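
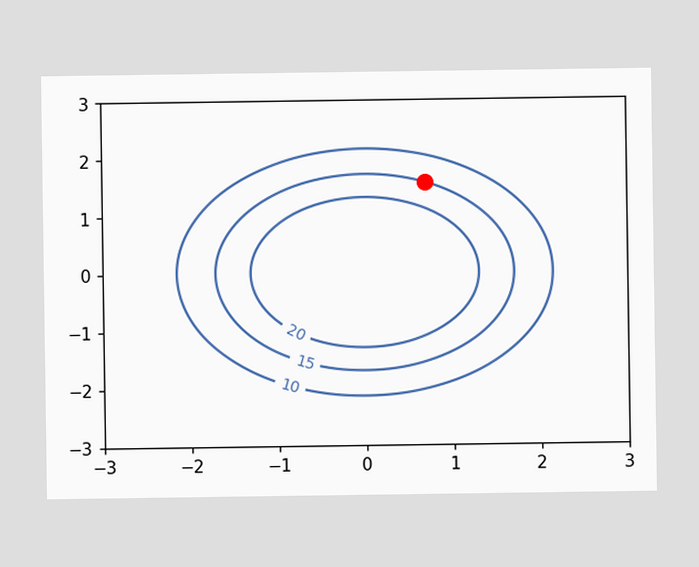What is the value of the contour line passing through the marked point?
The marked point sits on the contour labelled 15.

15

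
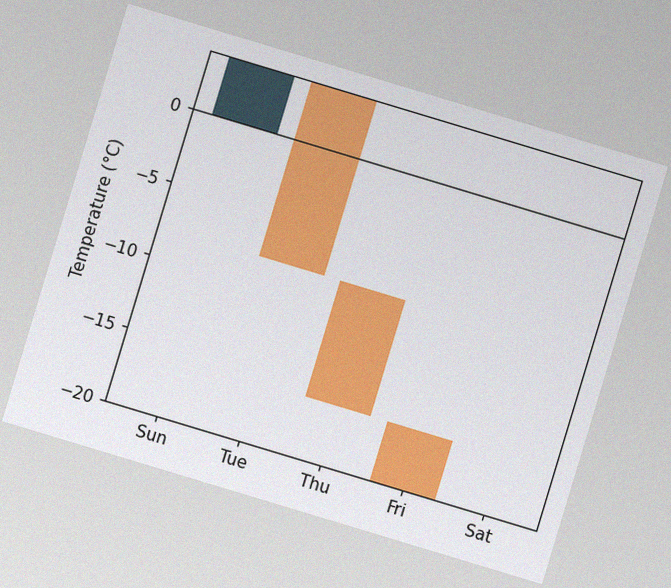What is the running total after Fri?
-20°C

The chart is tilted about 17° clockwise, with some photo noise. After Fri the running total reaches -20°C.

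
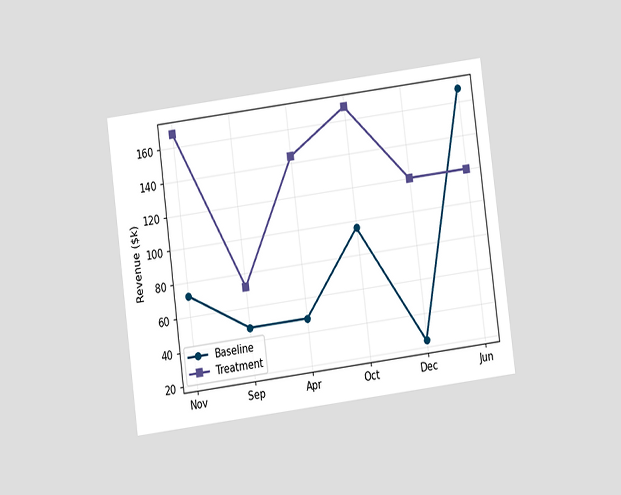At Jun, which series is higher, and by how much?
The chart is tilted about 7° counter-clockwise and viewed at a slight angle. At Jun, Baseline sits above the other line by $48k.

Baseline, by $48k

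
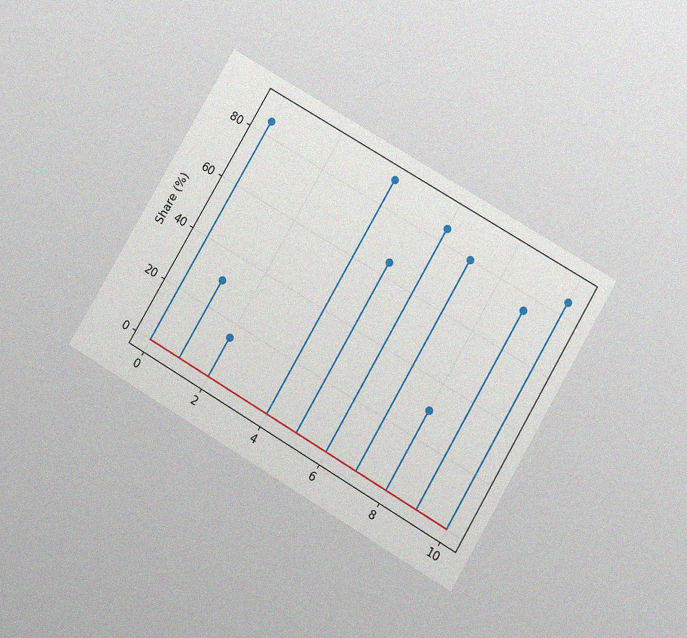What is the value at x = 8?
30%

The chart is tilted about 31° clockwise and viewed at a slight angle, with some photo noise. The stem at x=8 reaches 30%.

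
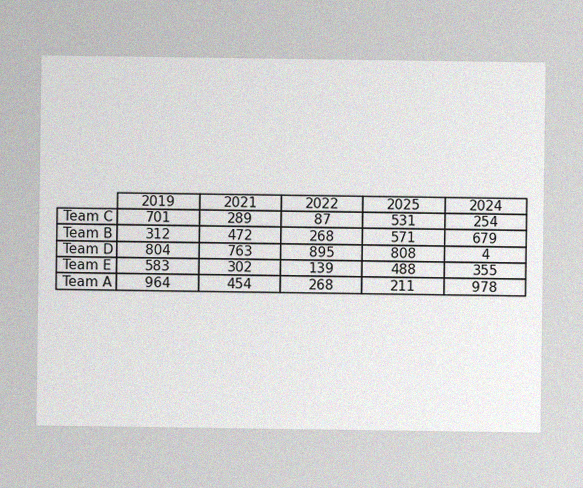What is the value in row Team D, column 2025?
The image has some photo noise and uneven lighting. The (Team D, 2025) cell reads 808.

808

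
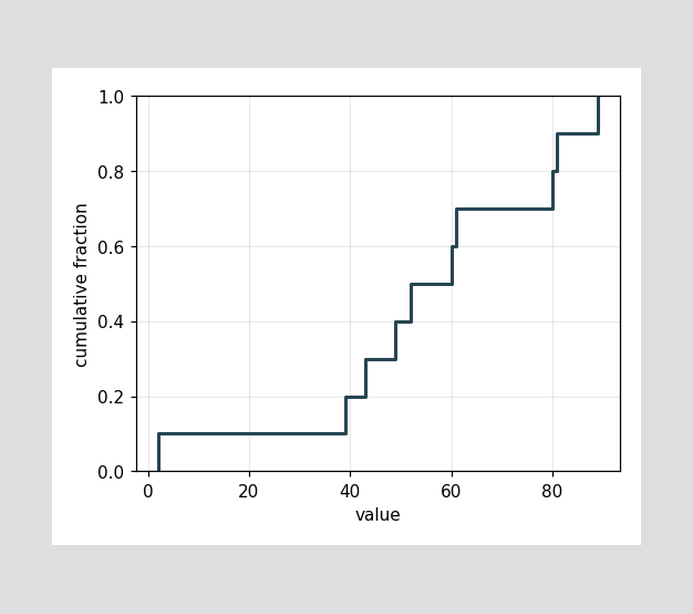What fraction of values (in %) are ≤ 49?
40%

At x=49 the ECDF step is at 40%.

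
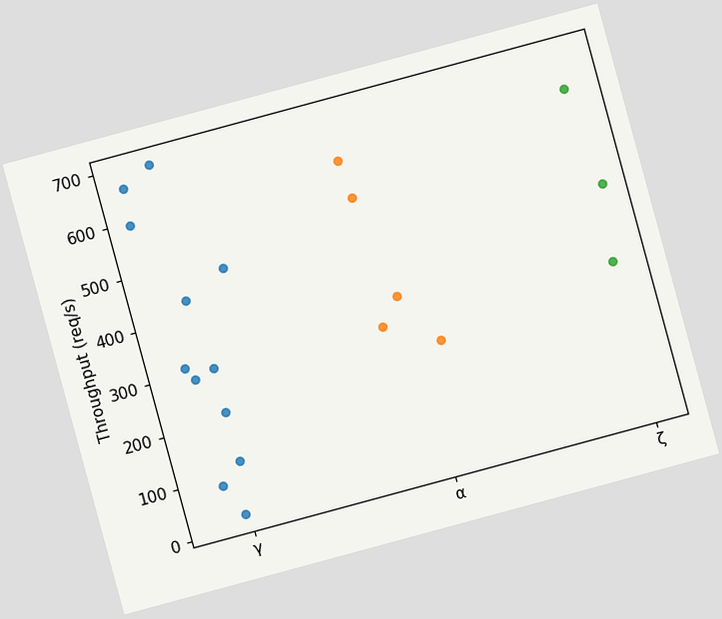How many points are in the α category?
5

The chart is tilted about 15° counter-clockwise. Counting the markers in the α column gives 5.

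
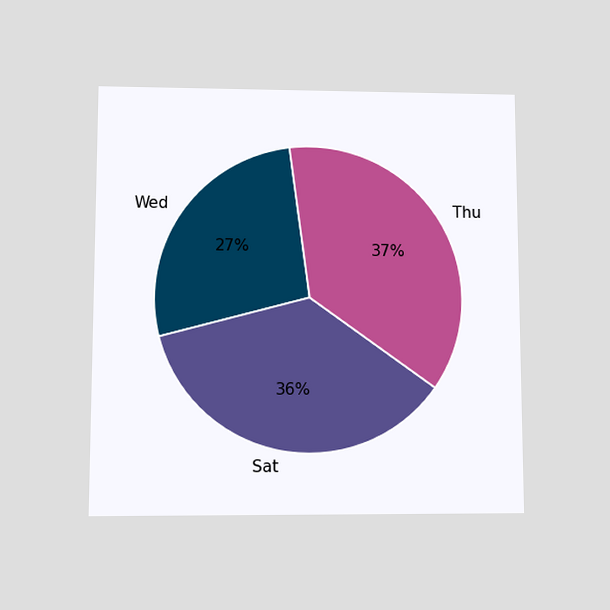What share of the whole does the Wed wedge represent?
27%

The chart is viewed at a slight angle. The Wed slice takes up 27% of the pie.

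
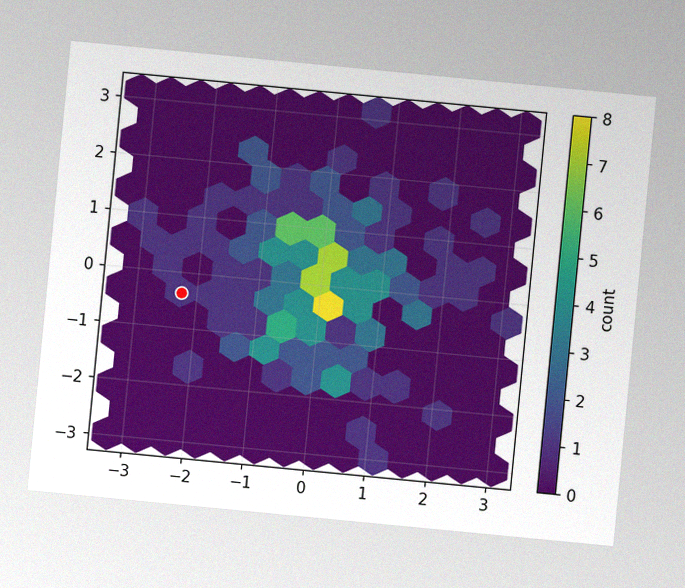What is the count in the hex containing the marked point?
The chart is tilted about 5° clockwise, with some photo noise. The marked hex reads 1 on the colorbar.

1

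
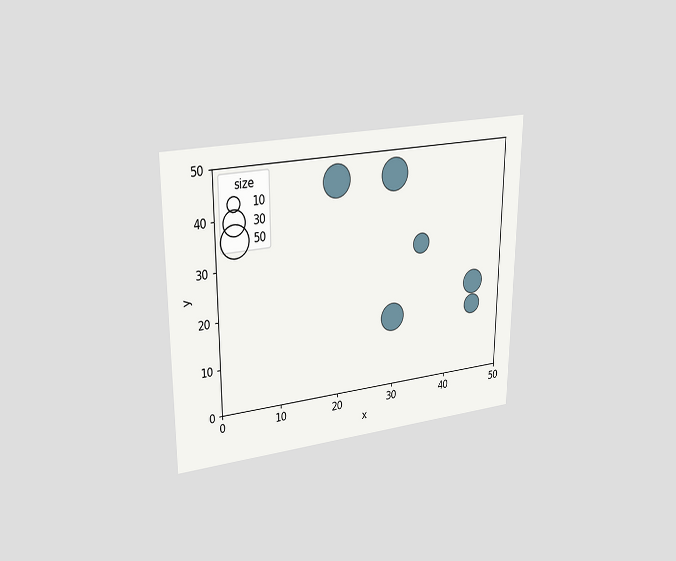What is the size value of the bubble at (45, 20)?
The chart is viewed at a slight angle. Matching the bubble at (45, 20) against the size legend gives 30.

30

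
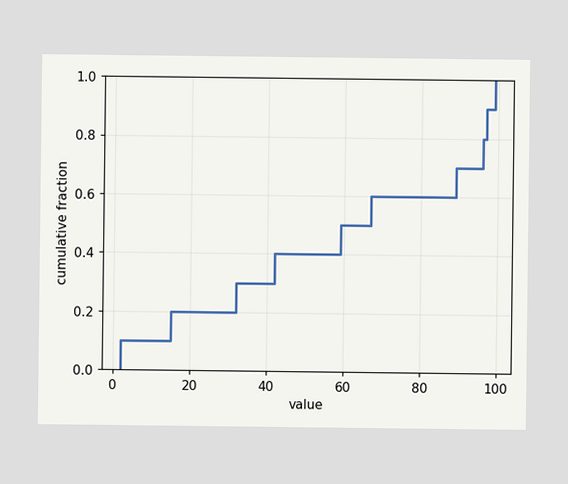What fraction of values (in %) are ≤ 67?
At x=67 the ECDF step is at 60%.

60%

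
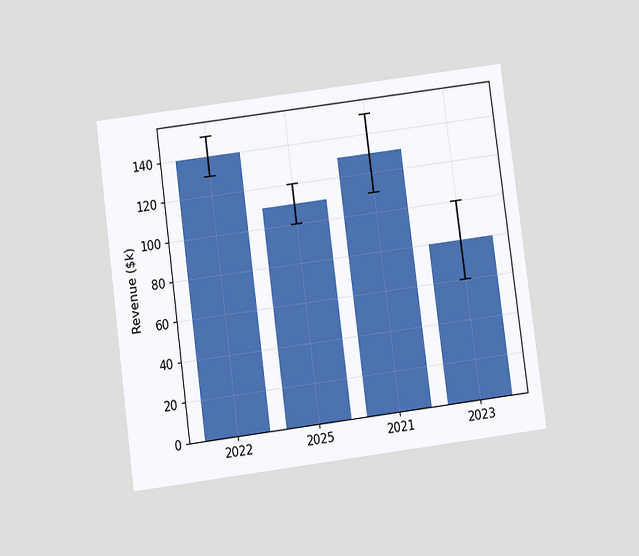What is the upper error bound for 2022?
The chart is tilted about 7° counter-clockwise and viewed slightly from below. The 2022 bar's upper whisker reaches $150k.

$150k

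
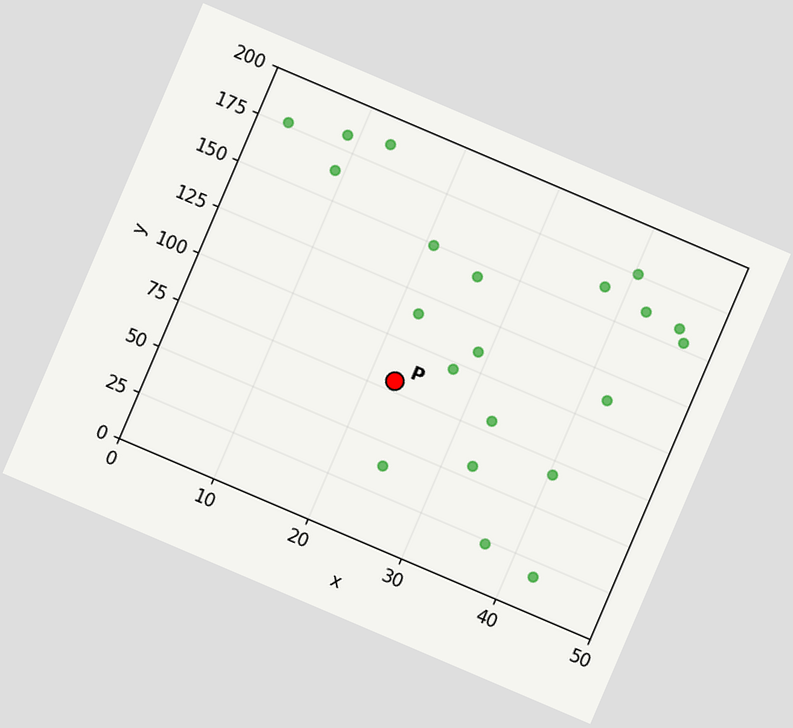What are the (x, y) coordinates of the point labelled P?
The chart is tilted about 23° clockwise. Following the gridlines from P to each axis, P sits at (22.5, 80).

(22.5, 80)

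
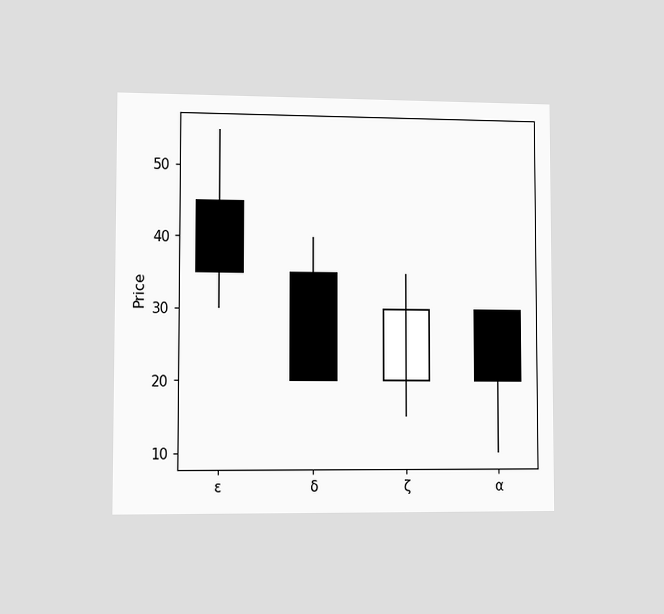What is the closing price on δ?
20

The chart is viewed slightly from the left. The δ candle closes at 20.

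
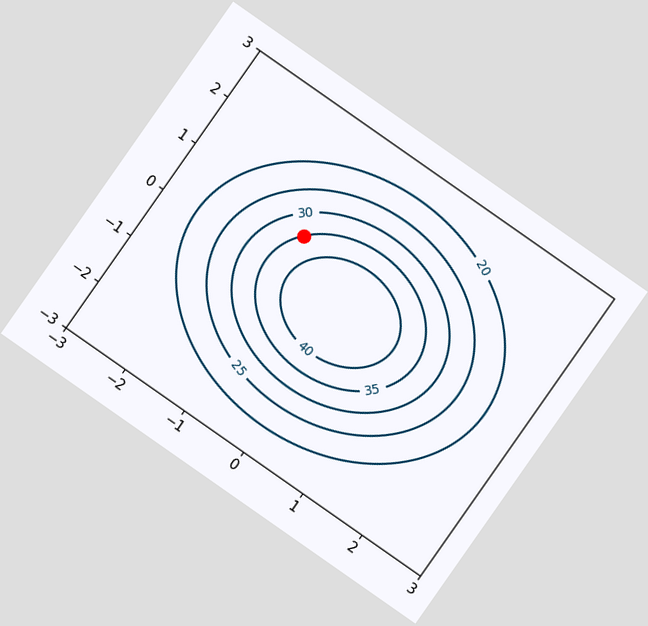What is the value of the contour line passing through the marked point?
35

The chart is tilted about 35° clockwise. The marked point sits on the contour labelled 35.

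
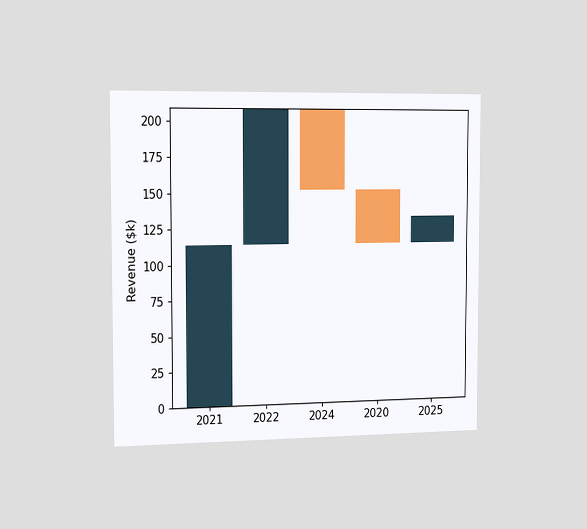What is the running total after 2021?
The chart is viewed slightly from the left. After 2021 the running total reaches $114k.

$114k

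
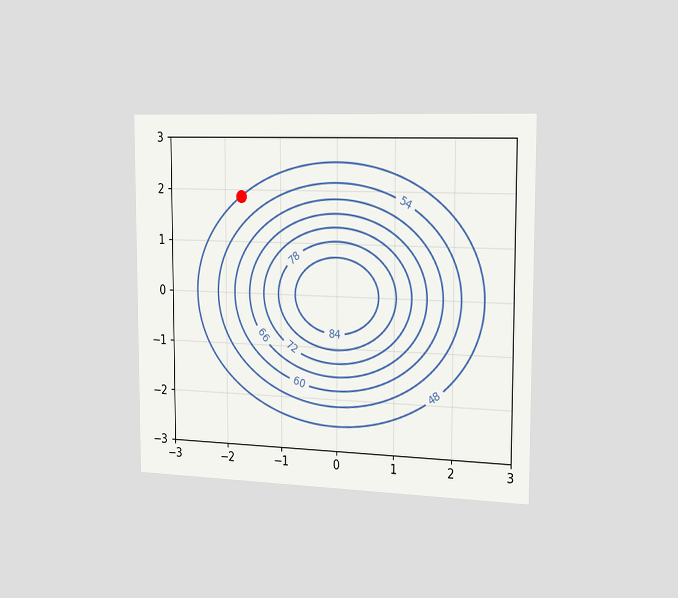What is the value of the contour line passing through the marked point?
The chart is viewed slightly from the right. The marked point sits on the contour labelled 48.

48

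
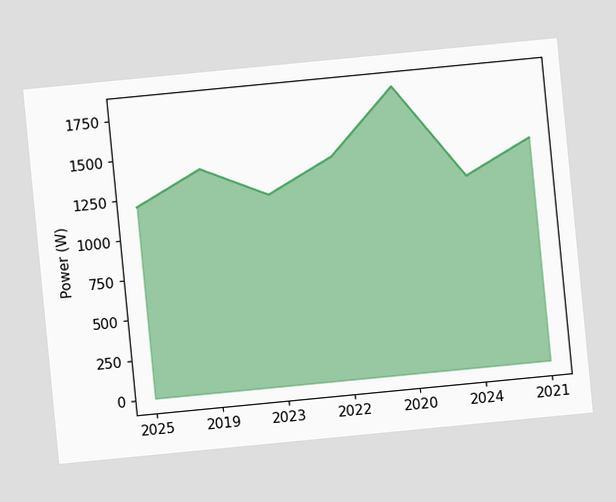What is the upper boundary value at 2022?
The chart is tilted about 6° counter-clockwise. At 2022 the upper boundary is at 1400W.

1400W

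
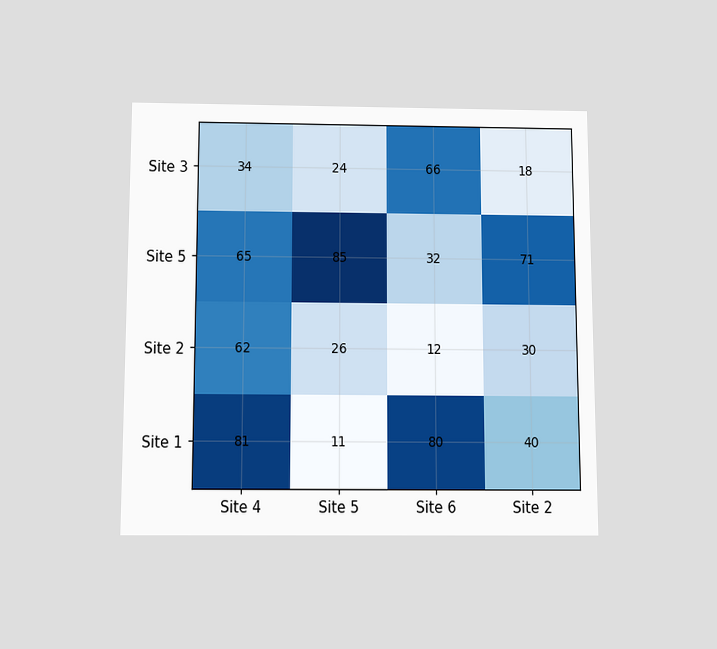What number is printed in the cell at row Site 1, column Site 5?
11

The chart is viewed slightly from below. The (Site 1, Site 5) cell reads 11.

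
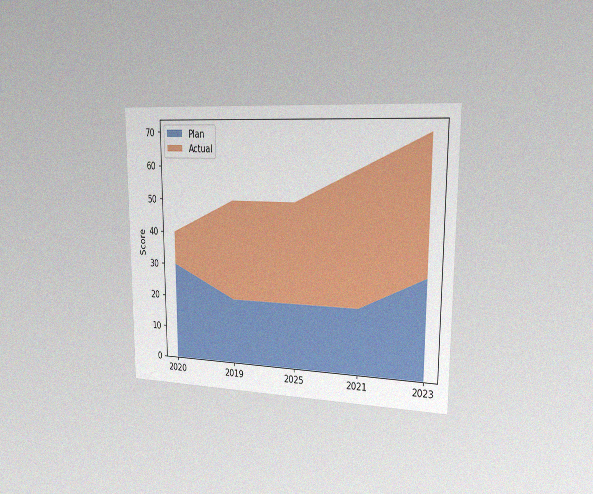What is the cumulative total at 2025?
The chart is viewed slightly from the right, with some photo noise. The stacked total at 2025 reaches 50.

50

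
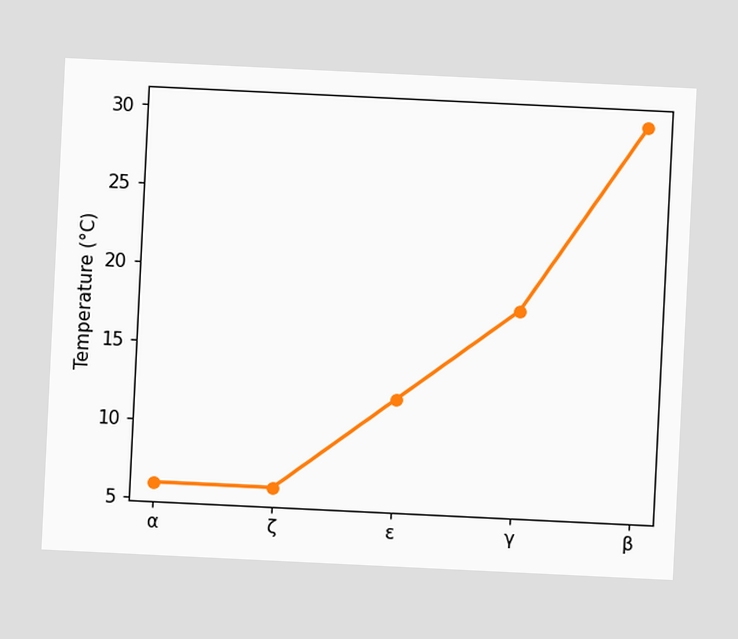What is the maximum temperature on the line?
30°C

The chart is tilted about 3° clockwise. The highest point is at β, and reading across to the y-axis gives 30°C.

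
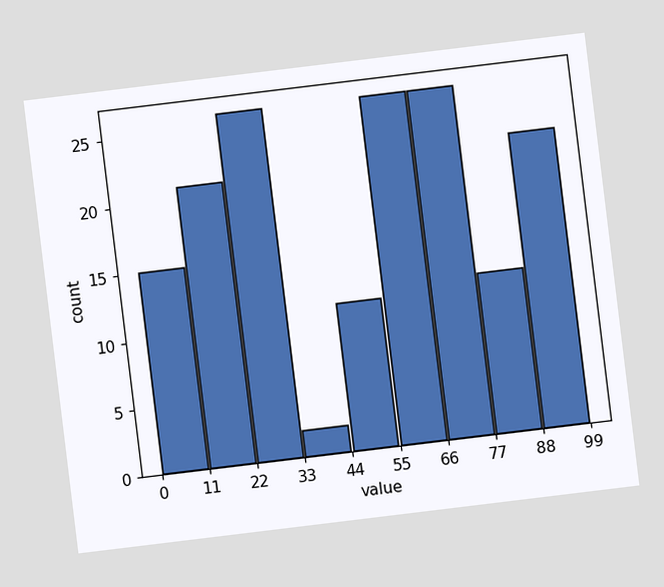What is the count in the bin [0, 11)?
The chart is tilted about 7° counter-clockwise. The [0, 11) bin has height 15.

15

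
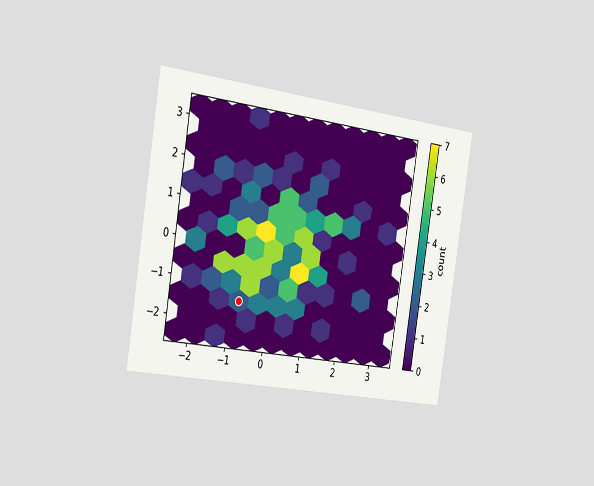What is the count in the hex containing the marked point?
The chart is tilted about 9° clockwise and viewed slightly from the left. The marked hex reads 2 on the colorbar.

2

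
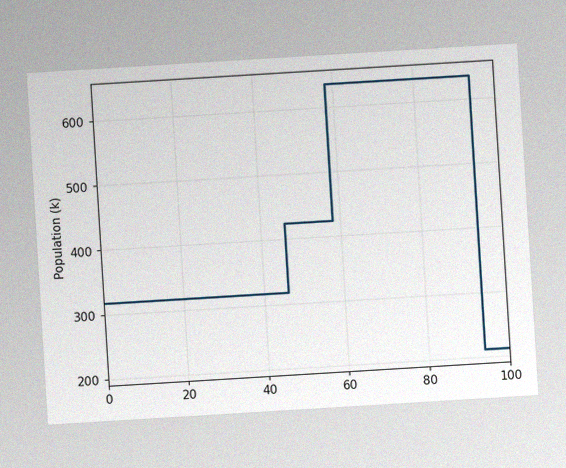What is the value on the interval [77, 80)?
636k

The chart is tilted about 3° counter-clockwise, with some photo noise. On [77, 80) the step sits at 636k.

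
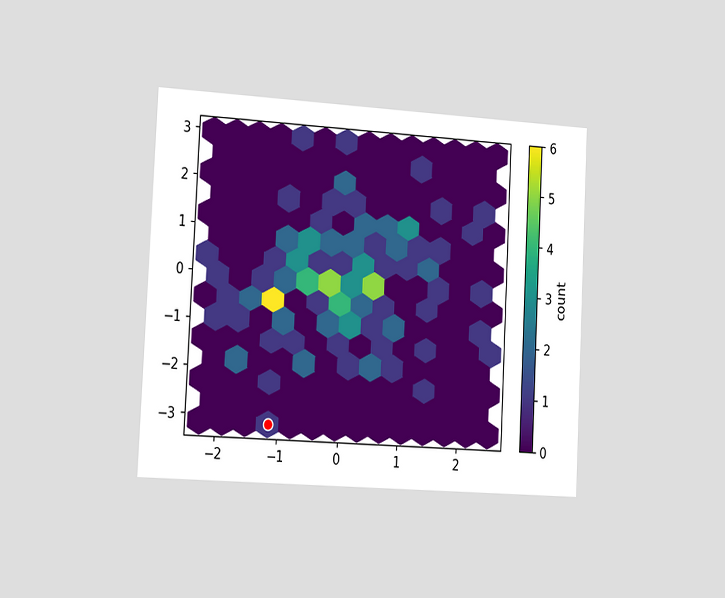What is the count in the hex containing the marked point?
The chart is tilted about 3° clockwise and viewed slightly from the left. The marked hex reads 1 on the colorbar.

1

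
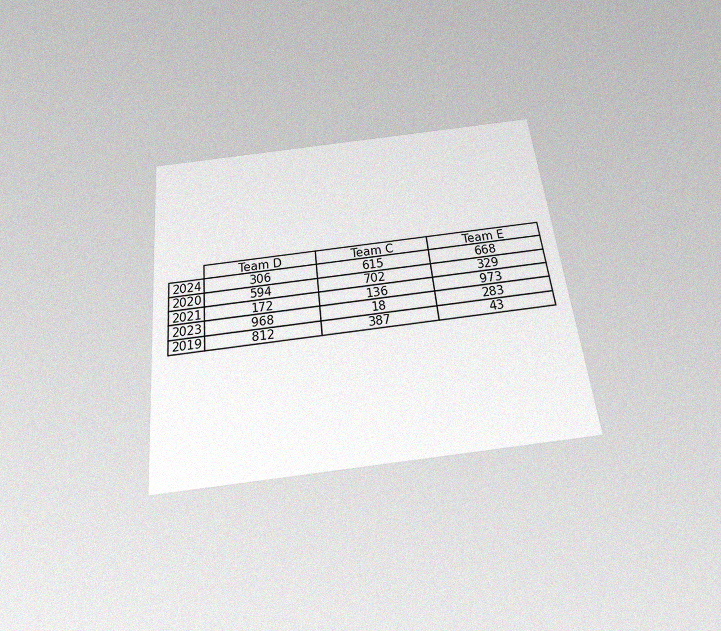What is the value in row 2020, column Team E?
The chart is tilted about 6° counter-clockwise and viewed slightly from below, with some photo noise. The (2020, Team E) cell reads 329.

329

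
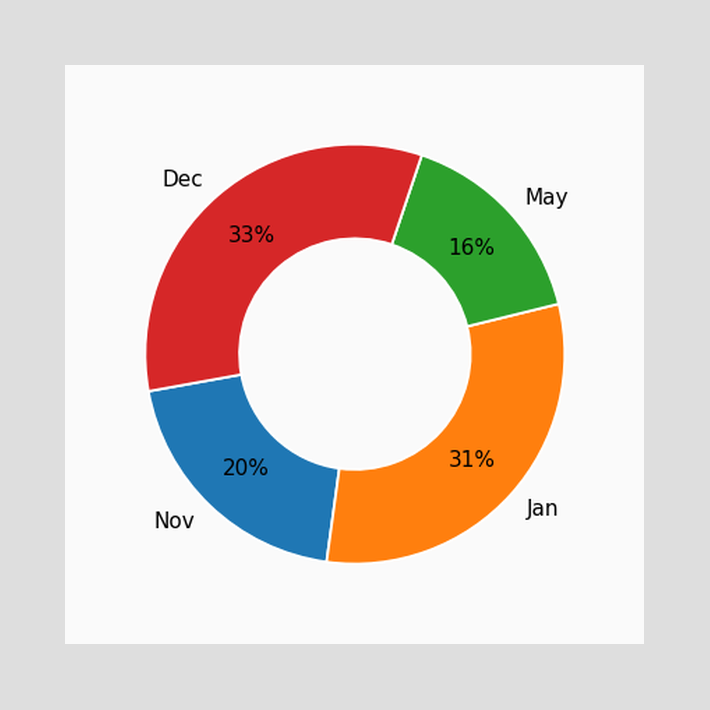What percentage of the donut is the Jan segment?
31%

The Jan segment takes up 31% of the ring.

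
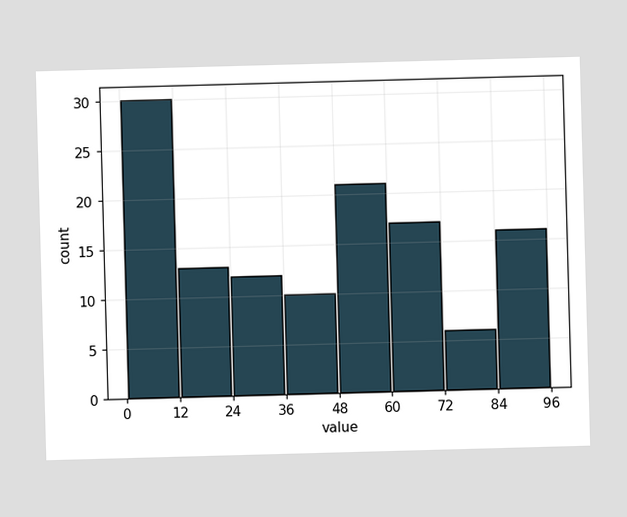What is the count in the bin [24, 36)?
The [24, 36) bin has height 12.

12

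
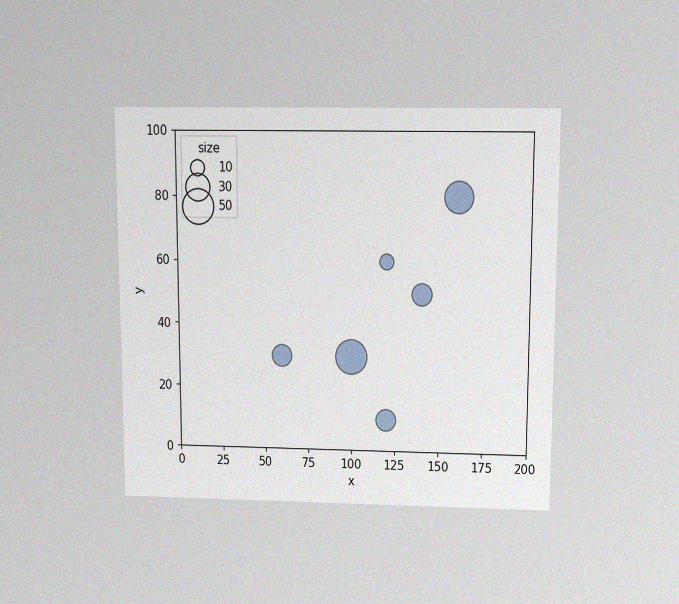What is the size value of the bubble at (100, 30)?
The chart is viewed slightly from above, with some photo noise. Matching the bubble at (100, 30) against the size legend gives 50.

50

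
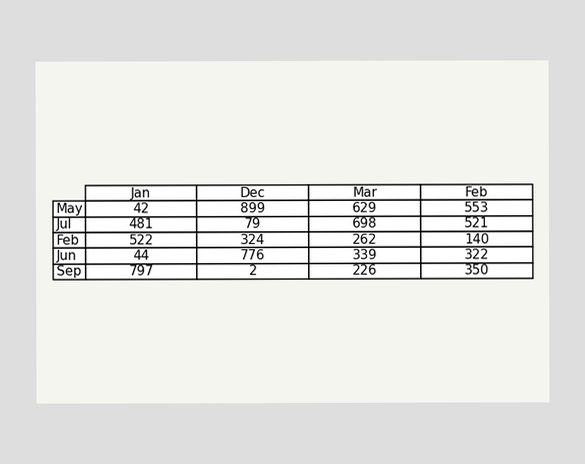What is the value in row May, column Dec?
899

The (May, Dec) cell reads 899.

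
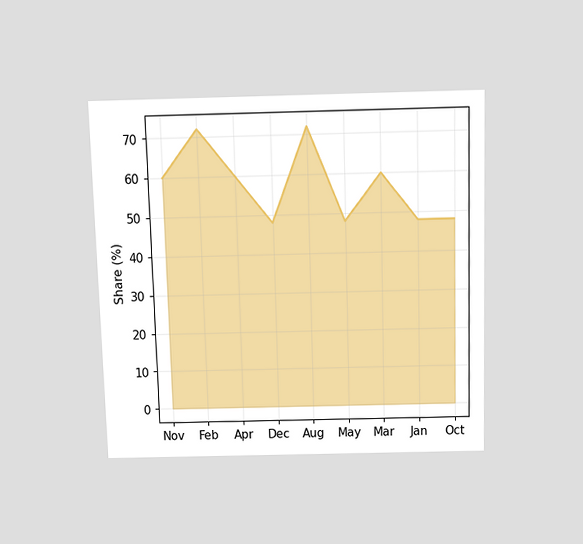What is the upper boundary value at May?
The chart is viewed slightly from above. At May the upper boundary is at 48%.

48%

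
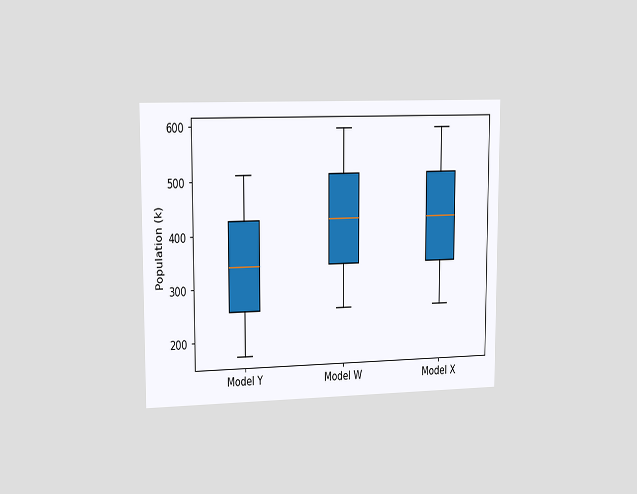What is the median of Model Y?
340k

The chart is viewed slightly from the left. The median line in the Model Y box sits at 340k.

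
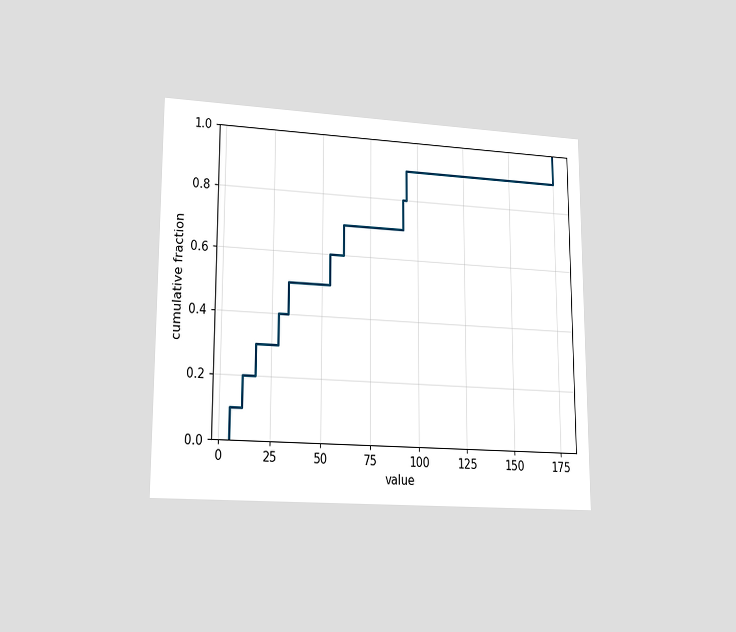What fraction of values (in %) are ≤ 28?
40%

The chart is viewed at a slight angle. At x=28 the ECDF step is at 40%.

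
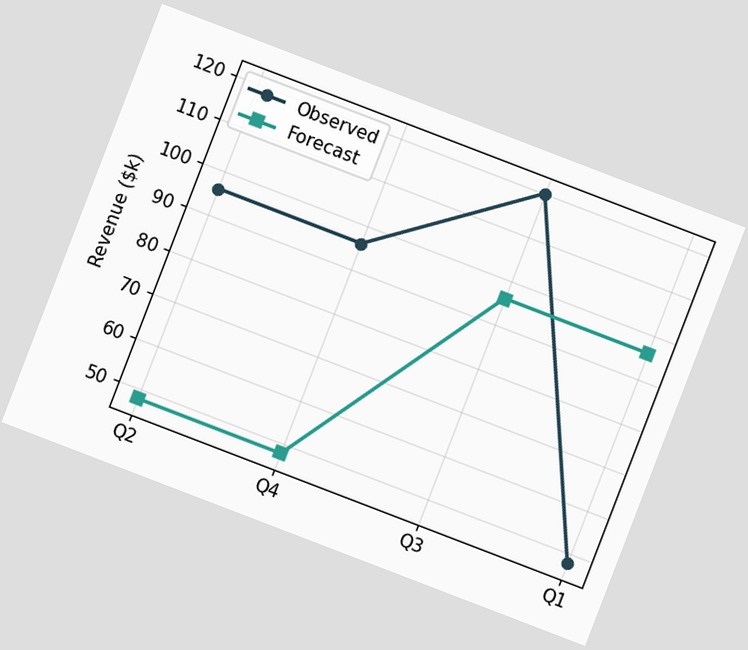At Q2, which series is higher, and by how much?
Observed, by $48k

The chart is tilted about 21° clockwise. At Q2, Observed sits above the other line by $48k.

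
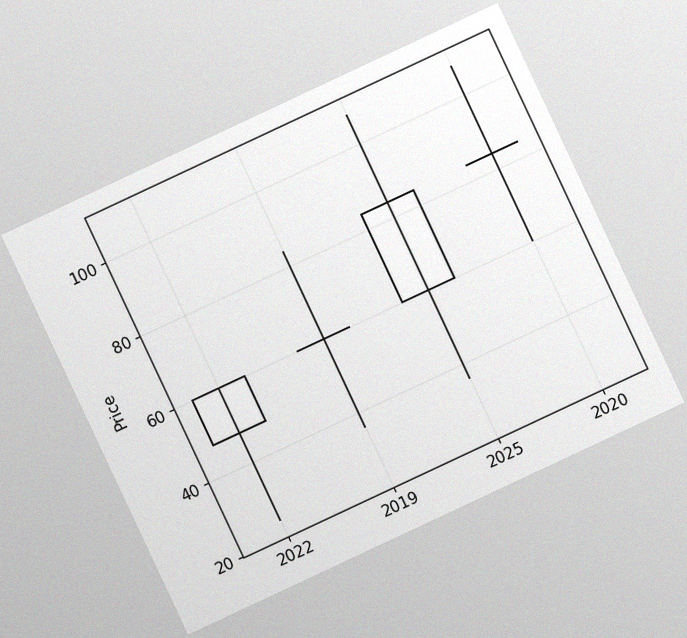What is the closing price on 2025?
The chart is tilted about 25° counter-clockwise, with some photo noise. The 2025 candle closes at 84.

84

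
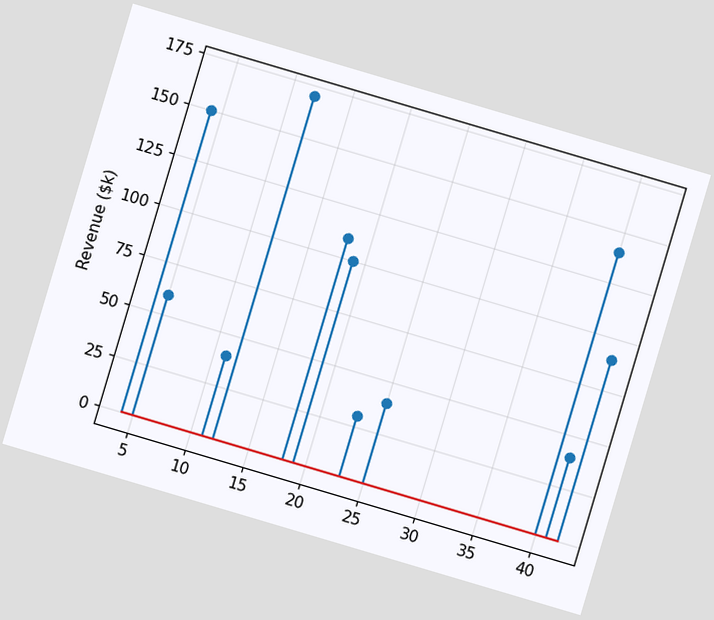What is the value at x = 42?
The chart is tilted about 17° clockwise. The stem at x=42 reaches $90k.

$90k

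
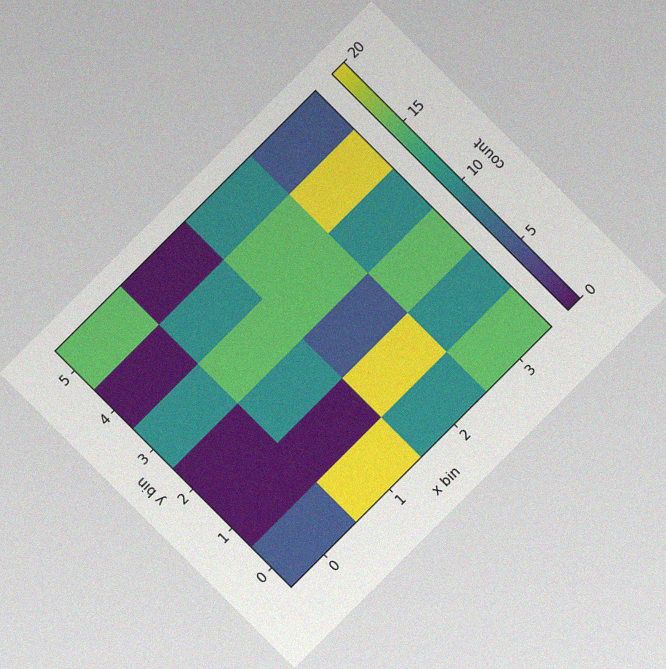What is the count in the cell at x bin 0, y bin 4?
0

The chart is tilted about 45° counter-clockwise, with some photo noise. Matching the cell (0, 4) against the colorbar gives 0.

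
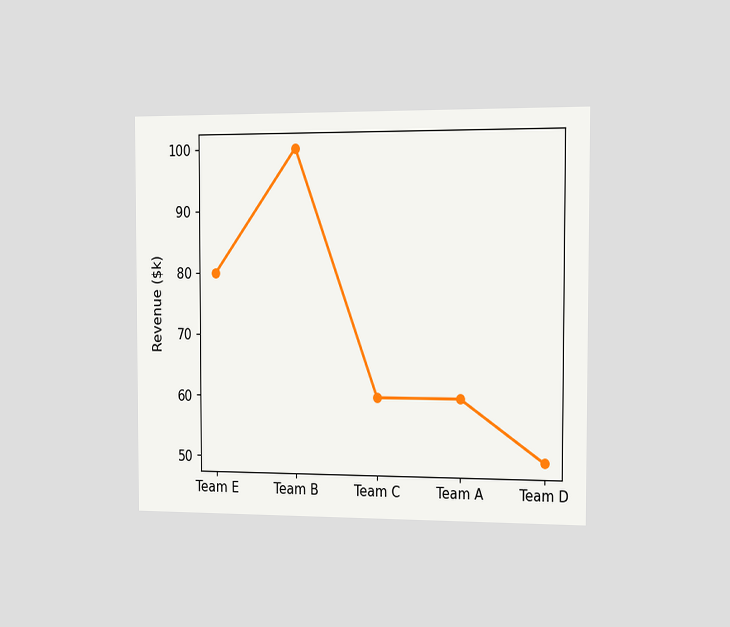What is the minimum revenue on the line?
The chart is viewed slightly from the right. The lowest point is at Team D, and reading across to the y-axis gives $50k.

$50k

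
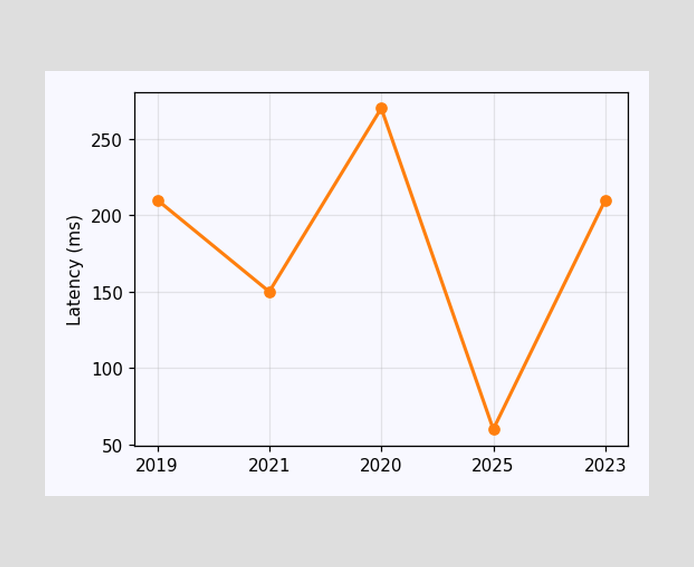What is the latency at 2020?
270ms

At 2020, the line is at 270ms.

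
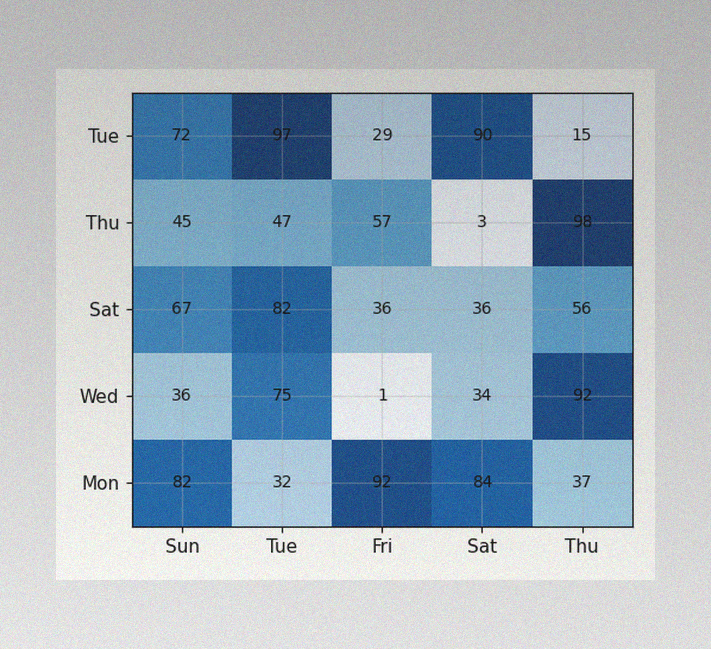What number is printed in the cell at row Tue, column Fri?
29

The image has some photo noise and uneven lighting. The (Tue, Fri) cell reads 29.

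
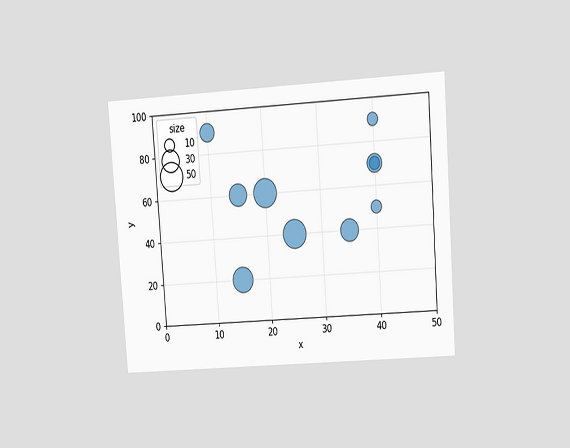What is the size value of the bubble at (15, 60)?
The chart is tilted about 4° counter-clockwise and viewed at a slight angle. Matching the bubble at (15, 60) against the size legend gives 30.

30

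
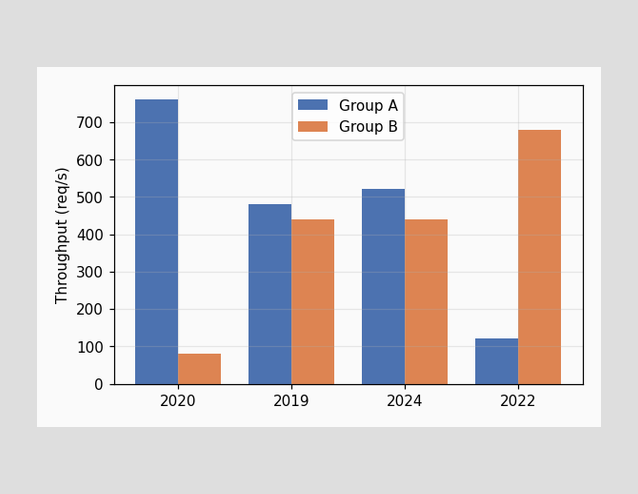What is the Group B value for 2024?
440req/s

The Group B bar at 2024 reaches 440req/s on the y-axis.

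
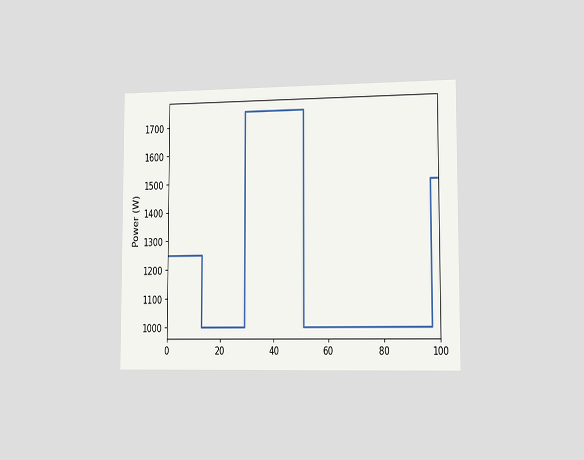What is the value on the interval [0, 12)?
The chart is viewed slightly from the right. On [0, 12) the step sits at 1250W.

1250W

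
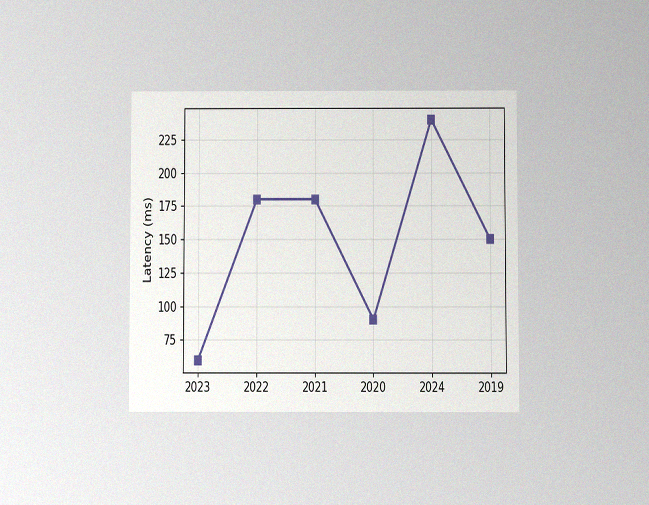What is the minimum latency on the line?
60ms

The chart is viewed slightly from below, with some photo noise. The lowest point is at 2023, and reading across to the y-axis gives 60ms.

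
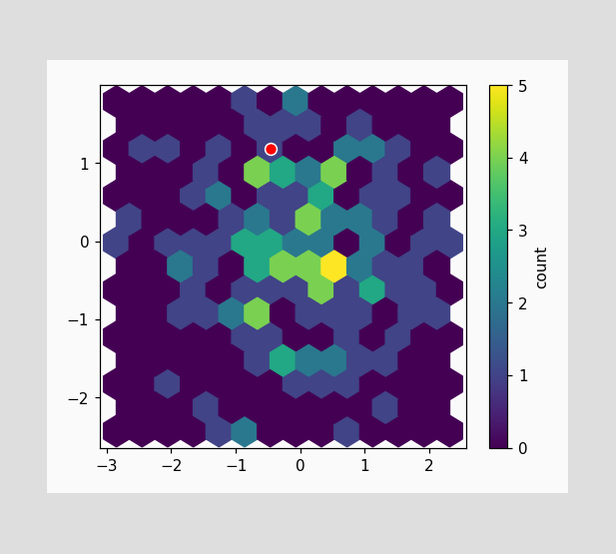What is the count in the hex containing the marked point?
The marked hex reads 1 on the colorbar.

1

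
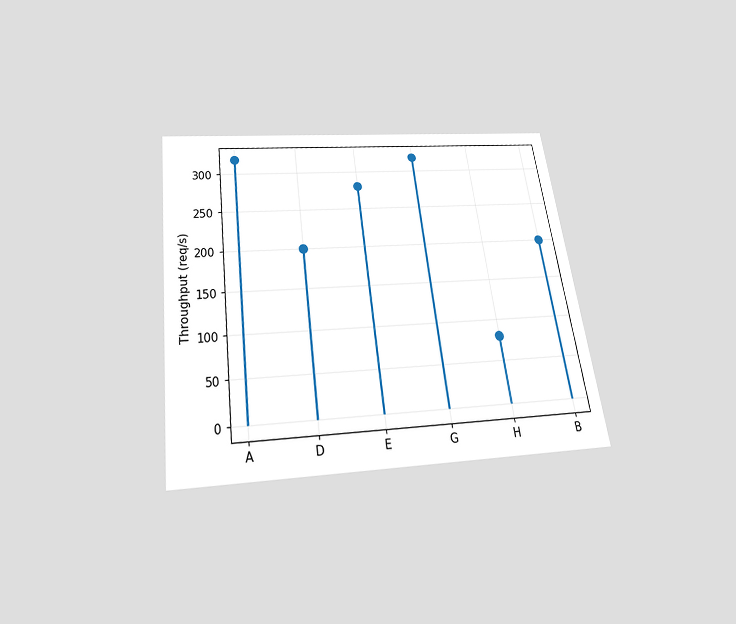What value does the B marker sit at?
200req/s

The chart is tilted about 8° counter-clockwise and viewed slightly from below. The B marker sits at 200req/s.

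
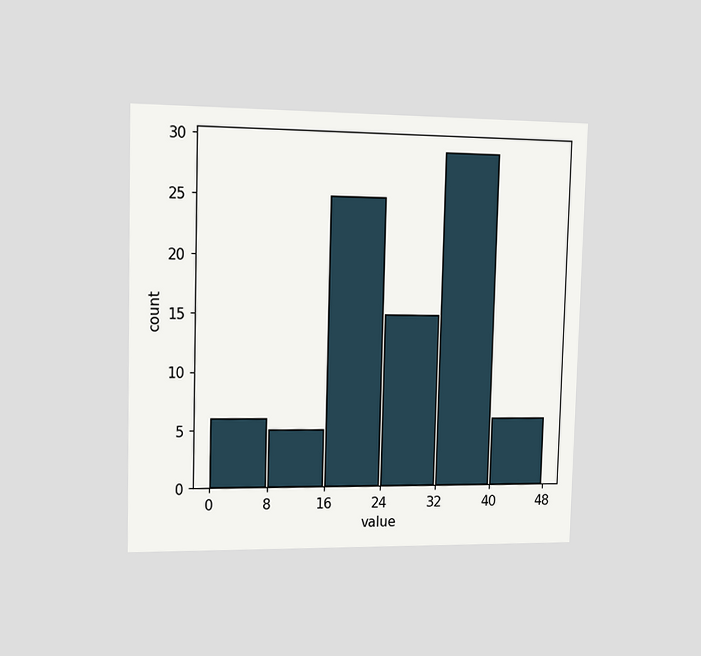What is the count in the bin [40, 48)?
The chart is viewed slightly from the left. The [40, 48) bin has height 6.

6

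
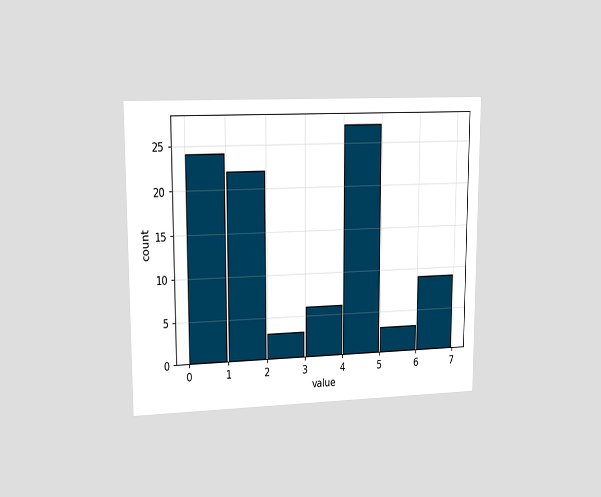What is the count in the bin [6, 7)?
9

The chart is viewed at a slight angle. The [6, 7) bin has height 9.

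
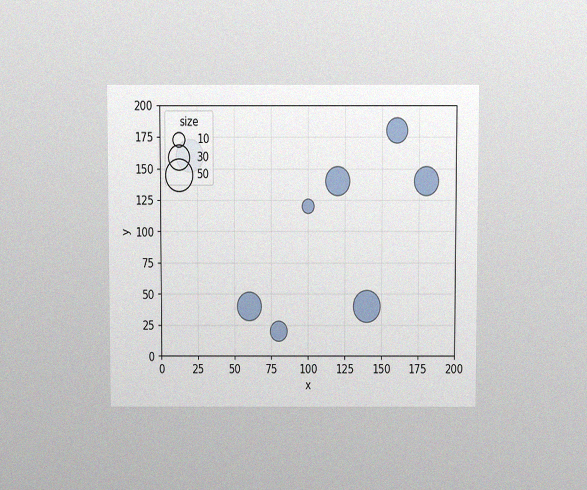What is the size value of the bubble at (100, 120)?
The chart is viewed at a slight angle, with some photo noise. Matching the bubble at (100, 120) against the size legend gives 10.

10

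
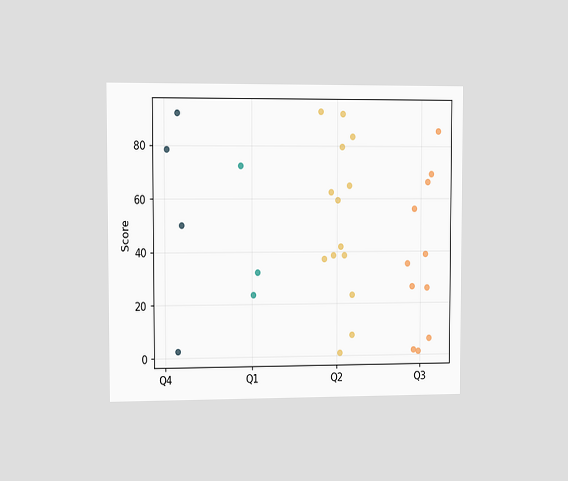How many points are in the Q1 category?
The chart is viewed slightly from the left. Counting the markers in the Q1 column gives 3.

3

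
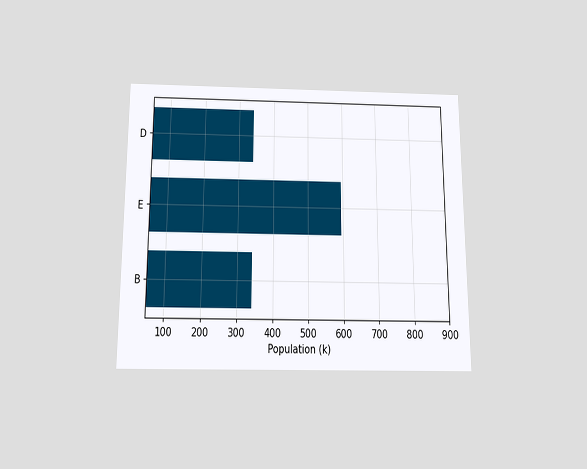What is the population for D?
340k

The chart is viewed slightly from below. Reading along the chart's x-axis, the D bar reaches 340k.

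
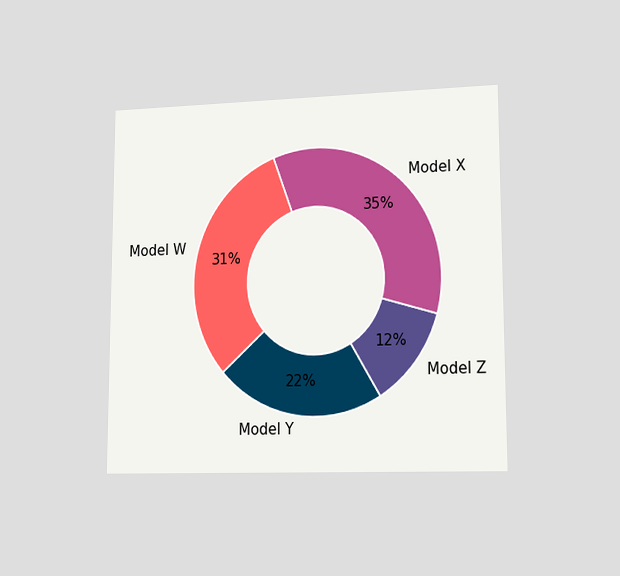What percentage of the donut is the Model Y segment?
22%

The chart is viewed slightly from the right. The Model Y segment takes up 22% of the ring.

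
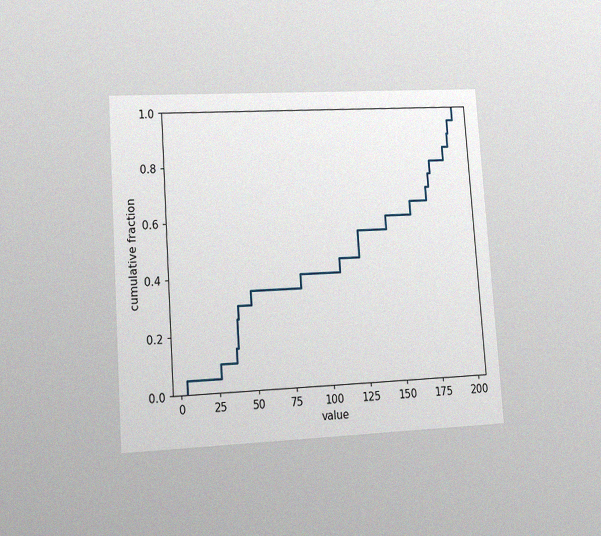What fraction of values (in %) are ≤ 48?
35%

The chart is tilted about 4° counter-clockwise and viewed at a slight angle, with some photo noise. At x=48 the ECDF step is at 35%.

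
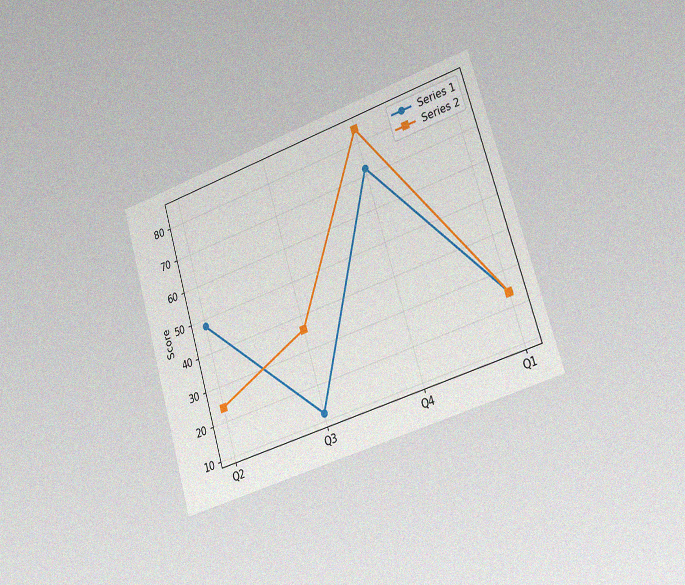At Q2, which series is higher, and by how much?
The chart is tilted about 17° counter-clockwise and viewed slightly from the right, with some photo noise. At Q2, Series 1 sits above the other line by 24.

Series 1, by 24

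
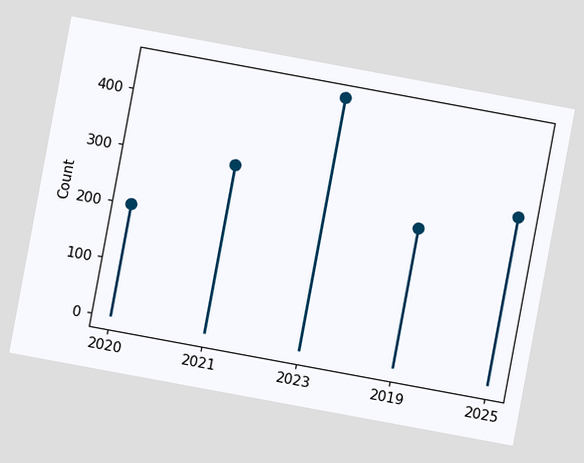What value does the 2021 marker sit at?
The chart is tilted about 10° clockwise. The 2021 marker sits at 300.

300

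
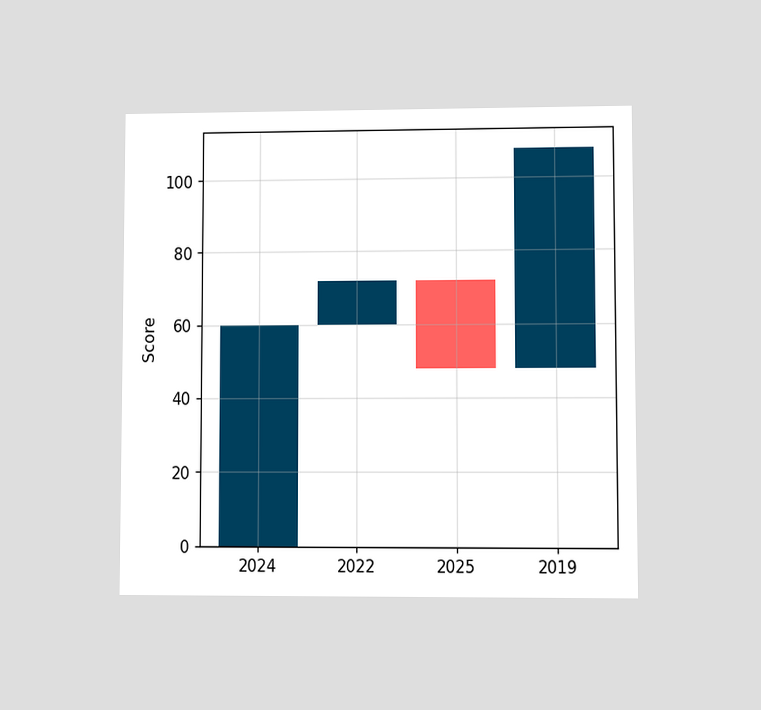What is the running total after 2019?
The chart is viewed at a slight angle. After 2019 the running total reaches 108.

108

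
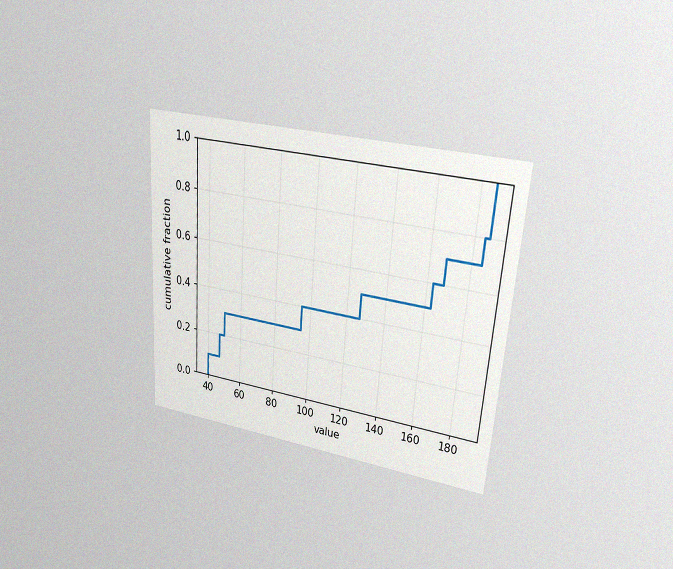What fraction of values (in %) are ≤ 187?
100%

The chart is tilted about 4° clockwise and viewed at a slight angle, with some photo noise. At x=187 the ECDF step is at 100%.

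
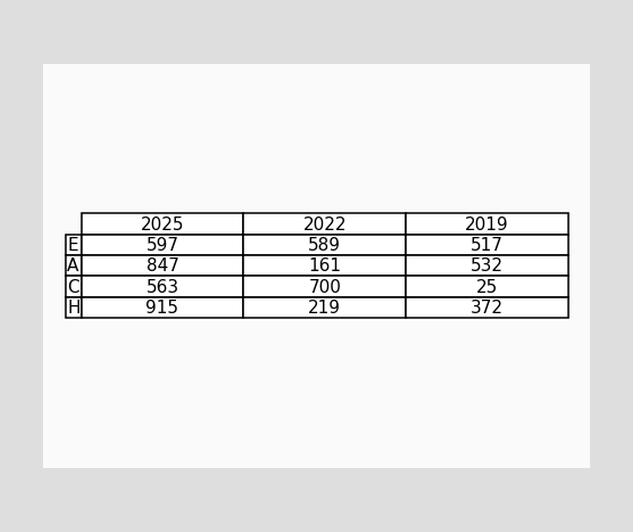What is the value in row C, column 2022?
700

The (C, 2022) cell reads 700.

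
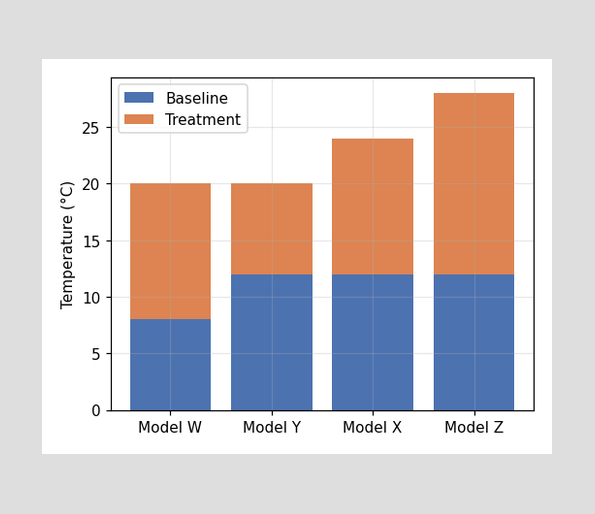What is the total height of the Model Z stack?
28°C

The Model Z stack's top reaches 28°C on the y-axis.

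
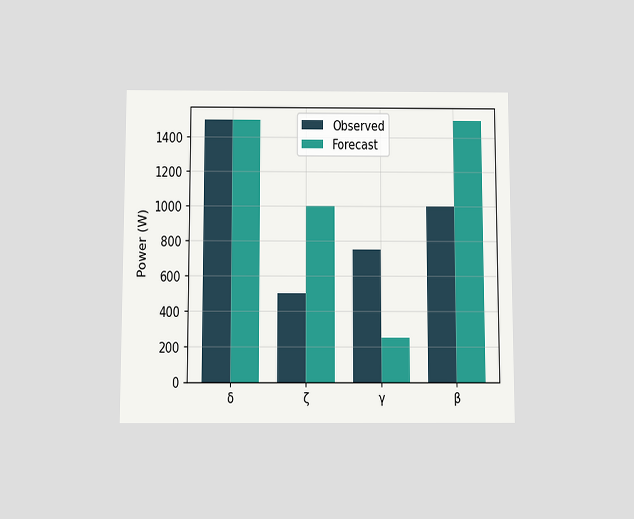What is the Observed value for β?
The chart is viewed slightly from below. The Observed bar at β reaches 1000W on the y-axis.

1000W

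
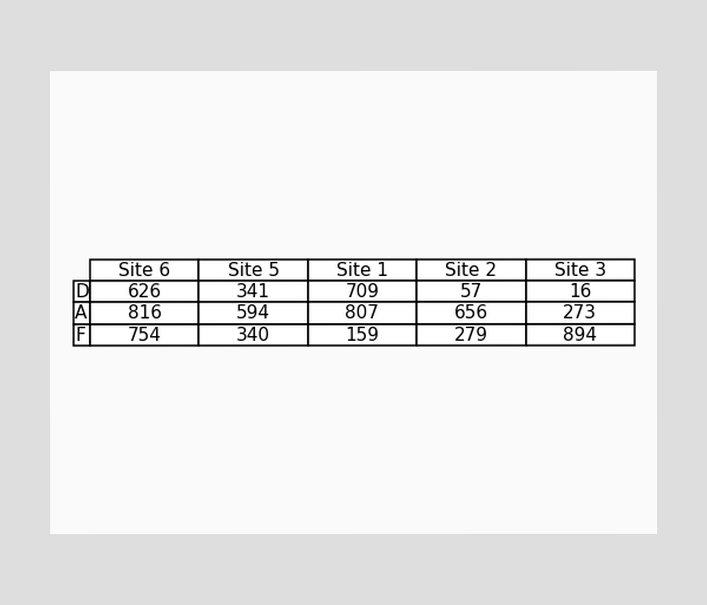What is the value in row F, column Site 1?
159

The (F, Site 1) cell reads 159.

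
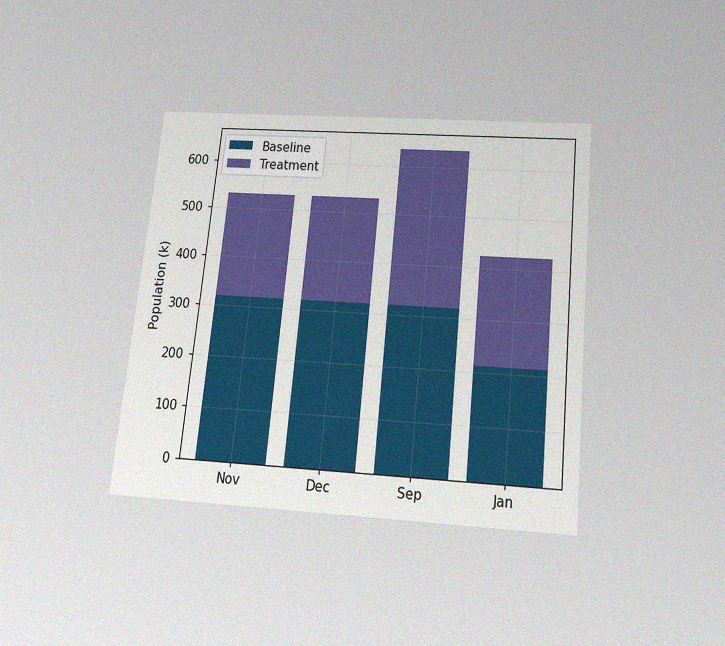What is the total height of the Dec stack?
The chart is tilted about 6° clockwise and viewed slightly from below, with some photo noise. The Dec stack's top reaches 530k on the y-axis.

530k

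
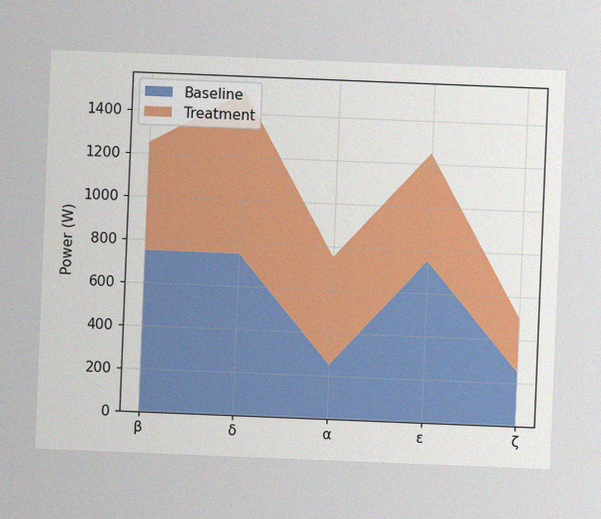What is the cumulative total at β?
1250W

The chart is tilted about 2° clockwise, with some photo noise. The stacked total at β reaches 1250W.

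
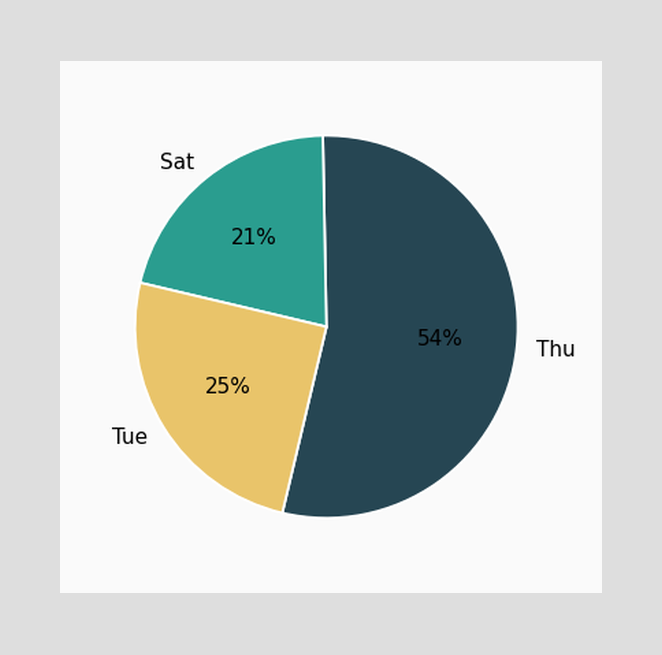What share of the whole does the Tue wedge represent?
The Tue slice takes up 25% of the pie.

25%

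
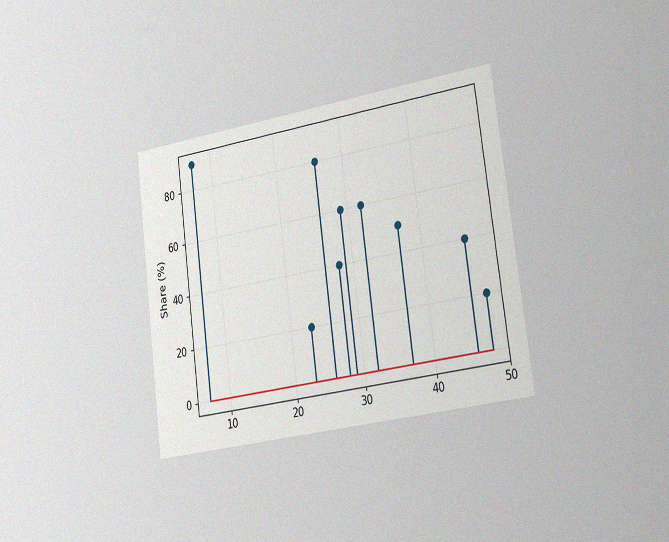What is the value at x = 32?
The chart is tilted about 7° counter-clockwise and viewed slightly from the right, with some photo noise. The stem at x=32 reaches 60%.

60%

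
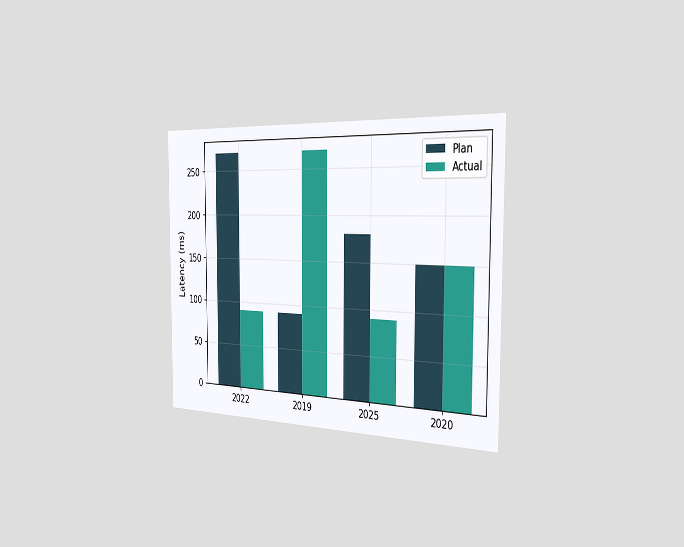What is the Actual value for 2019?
The chart is viewed slightly from the right. The Actual bar at 2019 reaches 270ms on the y-axis.

270ms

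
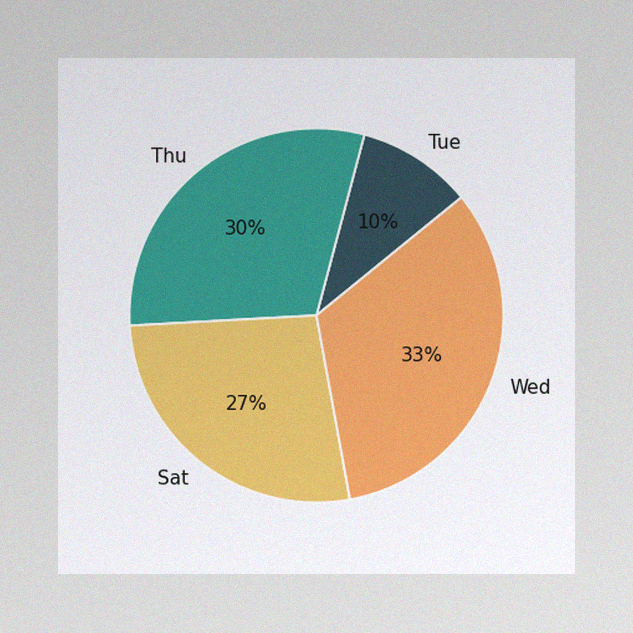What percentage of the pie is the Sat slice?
The image has some photo noise and uneven lighting. The Sat slice takes up 27% of the pie.

27%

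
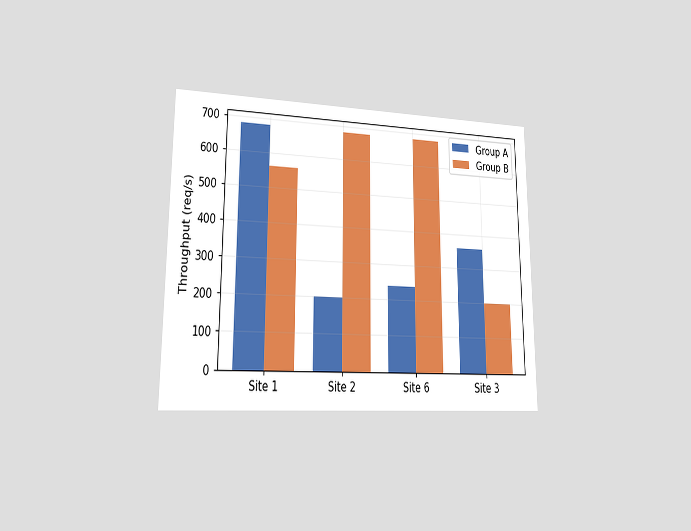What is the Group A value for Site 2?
200req/s

The chart is viewed at a slight angle. The Group A bar at Site 2 reaches 200req/s on the y-axis.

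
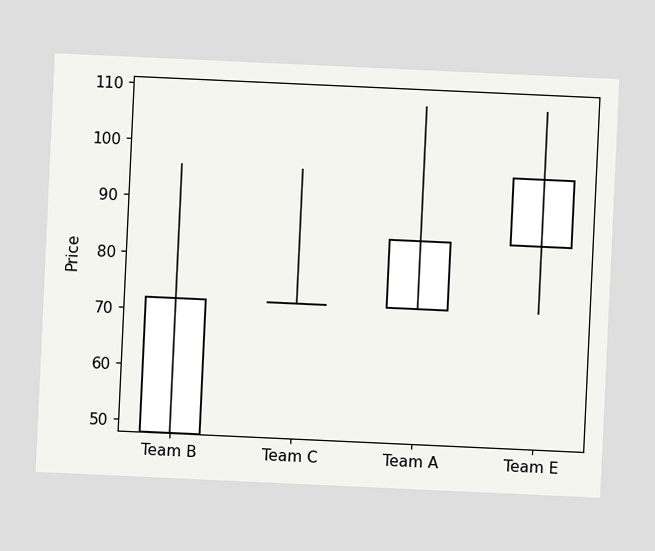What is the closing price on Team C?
72

The chart is tilted about 3° clockwise. The Team C candle closes at 72.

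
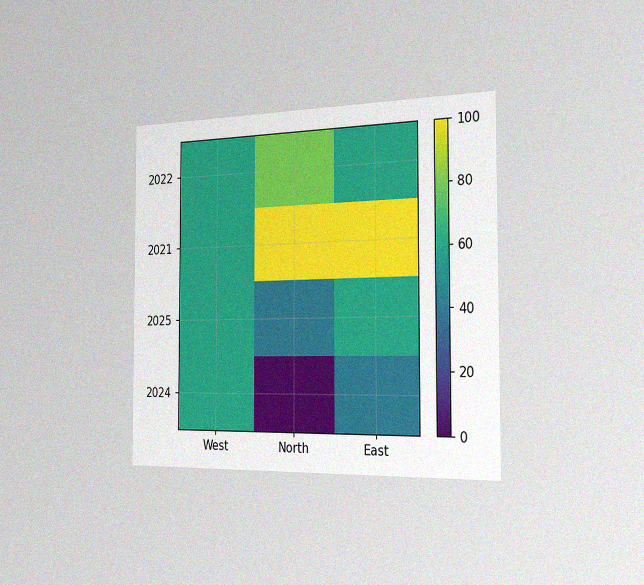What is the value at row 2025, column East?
60

The chart is viewed slightly from the right, with some photo noise. Matching cell (2025, East) against the colorbar gives 60.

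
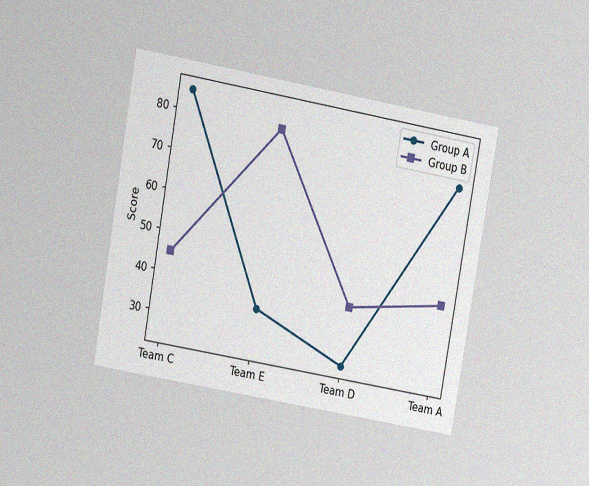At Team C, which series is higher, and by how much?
Group A, by 40

The chart is tilted about 10° clockwise and viewed at a slight angle, with some photo noise. At Team C, Group A sits above the other line by 40.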